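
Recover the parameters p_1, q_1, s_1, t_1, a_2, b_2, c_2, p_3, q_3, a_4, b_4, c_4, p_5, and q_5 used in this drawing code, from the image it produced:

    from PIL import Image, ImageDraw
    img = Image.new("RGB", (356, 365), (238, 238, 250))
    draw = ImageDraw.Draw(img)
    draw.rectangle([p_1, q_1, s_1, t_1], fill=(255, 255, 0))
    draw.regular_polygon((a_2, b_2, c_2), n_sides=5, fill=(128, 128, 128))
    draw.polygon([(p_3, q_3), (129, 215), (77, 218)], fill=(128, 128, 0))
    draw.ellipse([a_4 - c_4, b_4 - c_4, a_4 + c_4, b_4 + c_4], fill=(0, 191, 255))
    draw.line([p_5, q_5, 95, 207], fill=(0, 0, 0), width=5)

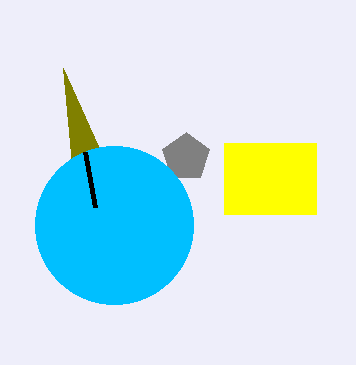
p_1 = 224, q_1 = 143, s_1 = 316, t_1 = 214, a_2 = 186, b_2 = 157, c_2 = 25, p_3 = 63, q_3 = 68, a_4 = 114, b_4 = 225, c_4 = 79, p_5 = 85, q_5 = 152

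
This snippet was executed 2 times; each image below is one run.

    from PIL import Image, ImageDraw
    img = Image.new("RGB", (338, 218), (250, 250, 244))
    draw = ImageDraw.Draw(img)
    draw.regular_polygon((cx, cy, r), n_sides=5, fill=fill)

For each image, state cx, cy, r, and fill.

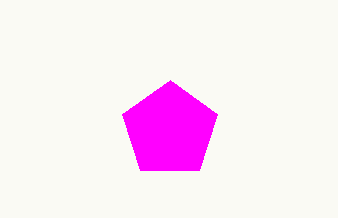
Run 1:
cx = 170
cy = 130
r = 50
fill = 'magenta'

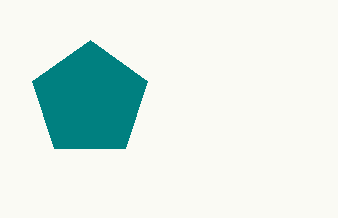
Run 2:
cx = 90, cy = 100, r = 60, fill = 'teal'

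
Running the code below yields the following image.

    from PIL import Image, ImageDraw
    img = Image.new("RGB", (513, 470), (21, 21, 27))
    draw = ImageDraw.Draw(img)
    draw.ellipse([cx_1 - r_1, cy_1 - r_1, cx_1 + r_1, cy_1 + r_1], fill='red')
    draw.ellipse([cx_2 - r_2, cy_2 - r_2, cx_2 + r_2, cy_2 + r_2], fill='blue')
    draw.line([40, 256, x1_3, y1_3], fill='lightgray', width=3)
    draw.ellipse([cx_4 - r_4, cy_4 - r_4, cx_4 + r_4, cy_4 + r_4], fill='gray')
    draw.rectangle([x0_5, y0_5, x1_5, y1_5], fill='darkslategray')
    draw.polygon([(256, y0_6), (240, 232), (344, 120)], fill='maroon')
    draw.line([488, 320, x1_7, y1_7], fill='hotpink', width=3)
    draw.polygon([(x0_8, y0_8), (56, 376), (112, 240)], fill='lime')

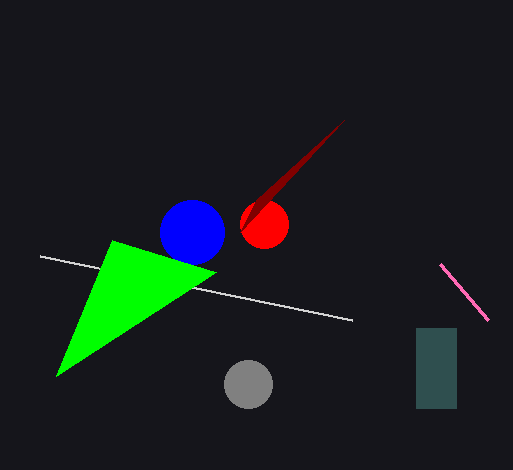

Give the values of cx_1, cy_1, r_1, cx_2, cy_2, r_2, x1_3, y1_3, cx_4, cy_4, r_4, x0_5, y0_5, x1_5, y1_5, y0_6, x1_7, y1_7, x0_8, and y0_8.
cx_1 = 264
cy_1 = 224
r_1 = 24
cx_2 = 192
cy_2 = 232
r_2 = 32
x1_3 = 352
y1_3 = 320
cx_4 = 248
cy_4 = 384
r_4 = 24
x0_5 = 416
y0_5 = 328
x1_5 = 456
y1_5 = 408
y0_6 = 200
x1_7 = 440
y1_7 = 264
x0_8 = 216
y0_8 = 272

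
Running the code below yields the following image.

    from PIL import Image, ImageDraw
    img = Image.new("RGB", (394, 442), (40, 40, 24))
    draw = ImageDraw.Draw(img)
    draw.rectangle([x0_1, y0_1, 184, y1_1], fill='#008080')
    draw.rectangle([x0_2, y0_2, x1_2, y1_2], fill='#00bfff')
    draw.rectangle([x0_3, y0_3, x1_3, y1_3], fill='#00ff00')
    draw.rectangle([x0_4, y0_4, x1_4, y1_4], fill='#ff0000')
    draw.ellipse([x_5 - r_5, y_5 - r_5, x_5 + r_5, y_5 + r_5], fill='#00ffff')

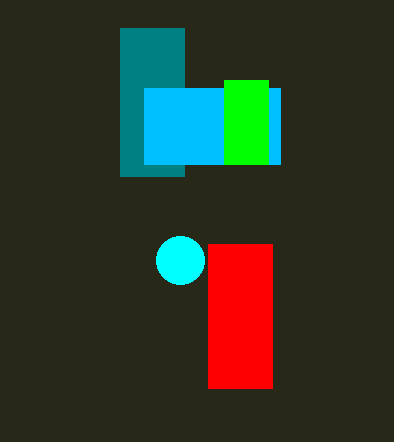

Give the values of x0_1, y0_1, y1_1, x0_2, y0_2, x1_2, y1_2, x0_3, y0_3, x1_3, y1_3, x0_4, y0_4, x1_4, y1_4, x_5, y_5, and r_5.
x0_1 = 120
y0_1 = 28
y1_1 = 176
x0_2 = 144
y0_2 = 88
x1_2 = 280
y1_2 = 164
x0_3 = 224
y0_3 = 80
x1_3 = 268
y1_3 = 164
x0_4 = 208
y0_4 = 244
x1_4 = 272
y1_4 = 388
x_5 = 180
y_5 = 260
r_5 = 24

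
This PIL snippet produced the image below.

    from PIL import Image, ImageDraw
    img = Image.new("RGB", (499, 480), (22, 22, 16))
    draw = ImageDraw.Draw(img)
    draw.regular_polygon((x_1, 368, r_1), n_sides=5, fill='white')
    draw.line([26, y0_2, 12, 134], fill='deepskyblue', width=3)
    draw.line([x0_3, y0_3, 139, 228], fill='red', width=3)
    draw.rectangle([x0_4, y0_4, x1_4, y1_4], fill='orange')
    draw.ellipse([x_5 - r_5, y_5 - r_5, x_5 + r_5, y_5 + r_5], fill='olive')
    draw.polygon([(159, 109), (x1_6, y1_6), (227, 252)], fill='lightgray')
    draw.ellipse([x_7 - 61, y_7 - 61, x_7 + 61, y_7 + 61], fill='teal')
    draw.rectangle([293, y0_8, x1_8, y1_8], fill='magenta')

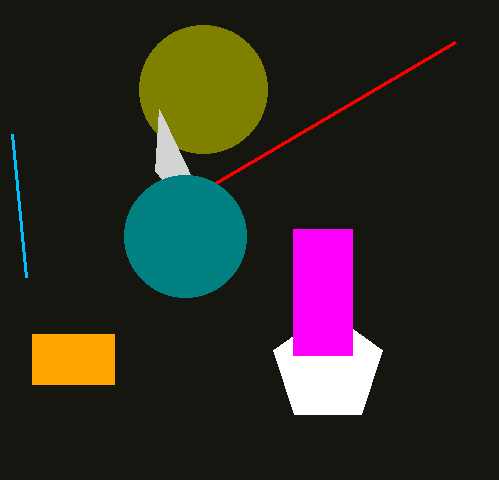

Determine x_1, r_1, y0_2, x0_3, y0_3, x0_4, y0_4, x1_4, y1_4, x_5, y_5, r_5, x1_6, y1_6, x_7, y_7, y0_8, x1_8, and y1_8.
x_1 = 328, r_1 = 57, y0_2 = 277, x0_3 = 455, y0_3 = 42, x0_4 = 32, y0_4 = 334, x1_4 = 114, y1_4 = 384, x_5 = 203, y_5 = 89, r_5 = 64, x1_6 = 155, y1_6 = 171, x_7 = 185, y_7 = 236, y0_8 = 229, x1_8 = 352, y1_8 = 355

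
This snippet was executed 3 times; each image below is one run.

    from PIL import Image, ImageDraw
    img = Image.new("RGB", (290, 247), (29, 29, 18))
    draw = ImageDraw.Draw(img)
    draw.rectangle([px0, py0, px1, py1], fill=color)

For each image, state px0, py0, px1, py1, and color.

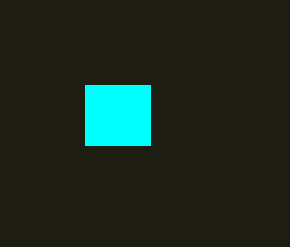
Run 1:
px0 = 85, py0 = 85, px1 = 150, py1 = 145, color = 'cyan'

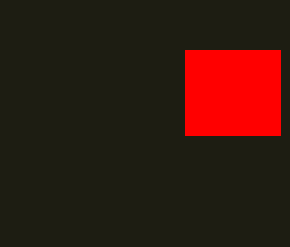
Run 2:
px0 = 185
py0 = 50
px1 = 280
py1 = 135
color = 'red'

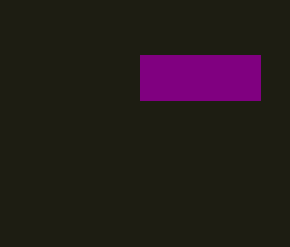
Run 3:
px0 = 140; py0 = 55; px1 = 260; py1 = 100; color = 'purple'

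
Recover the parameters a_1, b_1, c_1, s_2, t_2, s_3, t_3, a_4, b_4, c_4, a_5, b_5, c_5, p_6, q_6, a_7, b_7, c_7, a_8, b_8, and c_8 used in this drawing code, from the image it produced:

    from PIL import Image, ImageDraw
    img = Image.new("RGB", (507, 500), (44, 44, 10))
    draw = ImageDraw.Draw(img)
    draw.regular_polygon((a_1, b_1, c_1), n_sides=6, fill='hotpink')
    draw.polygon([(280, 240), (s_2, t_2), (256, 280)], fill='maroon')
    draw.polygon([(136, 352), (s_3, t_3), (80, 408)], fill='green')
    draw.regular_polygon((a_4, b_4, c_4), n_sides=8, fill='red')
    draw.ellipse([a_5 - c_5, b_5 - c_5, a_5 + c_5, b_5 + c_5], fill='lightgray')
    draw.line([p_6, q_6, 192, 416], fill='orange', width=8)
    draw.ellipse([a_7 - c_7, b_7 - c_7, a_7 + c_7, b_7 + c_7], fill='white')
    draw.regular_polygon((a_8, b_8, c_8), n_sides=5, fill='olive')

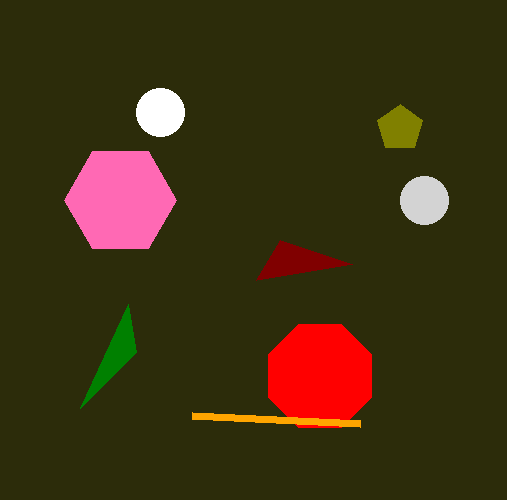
a_1 = 120; b_1 = 200; c_1 = 56; s_2 = 352; t_2 = 264; s_3 = 128; t_3 = 304; a_4 = 320; b_4 = 376; c_4 = 56; a_5 = 424; b_5 = 200; c_5 = 24; p_6 = 360; q_6 = 424; a_7 = 160; b_7 = 112; c_7 = 24; a_8 = 400; b_8 = 128; c_8 = 24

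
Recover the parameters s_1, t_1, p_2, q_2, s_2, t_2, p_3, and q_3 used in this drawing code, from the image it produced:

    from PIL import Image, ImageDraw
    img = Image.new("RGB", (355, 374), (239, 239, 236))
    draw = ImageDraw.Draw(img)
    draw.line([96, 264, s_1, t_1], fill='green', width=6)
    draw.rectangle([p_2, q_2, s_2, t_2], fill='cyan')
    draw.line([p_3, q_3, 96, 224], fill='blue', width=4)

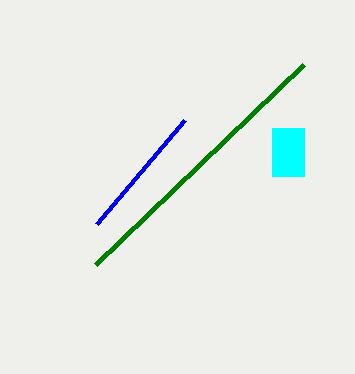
s_1 = 304, t_1 = 64, p_2 = 272, q_2 = 128, s_2 = 304, t_2 = 176, p_3 = 184, q_3 = 120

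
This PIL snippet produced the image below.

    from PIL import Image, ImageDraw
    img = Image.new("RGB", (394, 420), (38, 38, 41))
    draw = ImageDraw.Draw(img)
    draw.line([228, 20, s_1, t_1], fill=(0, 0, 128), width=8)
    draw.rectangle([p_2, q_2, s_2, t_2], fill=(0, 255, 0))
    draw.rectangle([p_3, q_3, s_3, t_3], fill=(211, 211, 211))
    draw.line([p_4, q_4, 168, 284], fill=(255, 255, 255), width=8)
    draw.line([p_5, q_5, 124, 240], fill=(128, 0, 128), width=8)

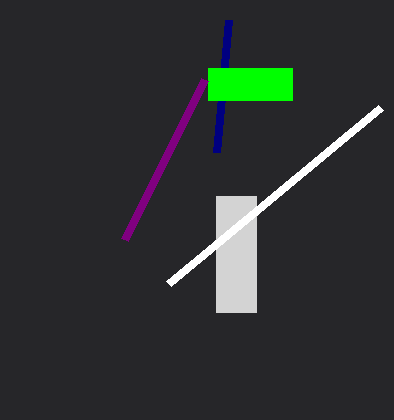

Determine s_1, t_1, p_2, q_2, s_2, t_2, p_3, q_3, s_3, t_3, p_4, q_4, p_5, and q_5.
s_1 = 216; t_1 = 152; p_2 = 208; q_2 = 68; s_2 = 292; t_2 = 100; p_3 = 216; q_3 = 196; s_3 = 256; t_3 = 312; p_4 = 380; q_4 = 108; p_5 = 204; q_5 = 80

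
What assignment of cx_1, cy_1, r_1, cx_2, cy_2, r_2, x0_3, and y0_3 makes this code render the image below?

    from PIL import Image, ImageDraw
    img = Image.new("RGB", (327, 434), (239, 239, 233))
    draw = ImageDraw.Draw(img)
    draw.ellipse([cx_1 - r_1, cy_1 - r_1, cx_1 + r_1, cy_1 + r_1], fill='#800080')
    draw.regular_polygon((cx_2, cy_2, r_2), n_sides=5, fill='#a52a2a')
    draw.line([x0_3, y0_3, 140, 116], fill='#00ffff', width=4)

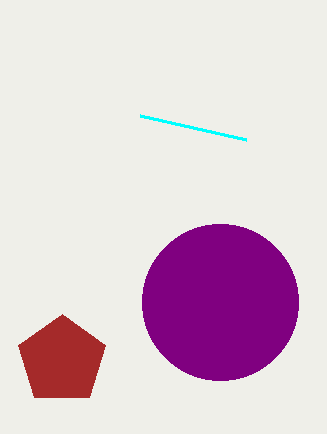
cx_1 = 220, cy_1 = 302, r_1 = 78, cx_2 = 62, cy_2 = 360, r_2 = 46, x0_3 = 246, y0_3 = 140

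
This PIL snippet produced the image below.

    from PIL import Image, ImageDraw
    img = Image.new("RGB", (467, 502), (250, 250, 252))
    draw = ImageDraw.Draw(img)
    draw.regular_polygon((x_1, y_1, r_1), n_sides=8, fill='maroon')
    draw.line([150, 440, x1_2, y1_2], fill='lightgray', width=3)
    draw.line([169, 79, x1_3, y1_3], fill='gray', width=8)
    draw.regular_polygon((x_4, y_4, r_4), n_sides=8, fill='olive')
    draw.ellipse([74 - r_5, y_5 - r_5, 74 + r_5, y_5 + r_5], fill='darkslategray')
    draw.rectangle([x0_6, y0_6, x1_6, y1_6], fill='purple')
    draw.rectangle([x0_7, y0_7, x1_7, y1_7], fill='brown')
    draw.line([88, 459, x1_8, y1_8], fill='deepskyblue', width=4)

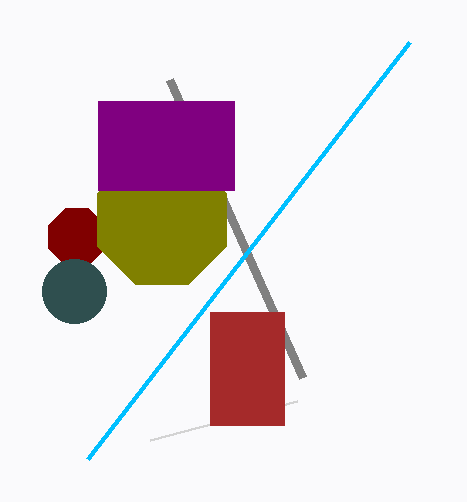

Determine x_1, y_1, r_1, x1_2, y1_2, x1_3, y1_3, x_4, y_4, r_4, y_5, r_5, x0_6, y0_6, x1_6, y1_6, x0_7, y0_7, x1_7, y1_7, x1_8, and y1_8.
x_1 = 77; y_1 = 237; r_1 = 31; x1_2 = 297; y1_2 = 401; x1_3 = 302; y1_3 = 377; x_4 = 162; y_4 = 220; r_4 = 70; y_5 = 291; r_5 = 32; x0_6 = 98; y0_6 = 101; x1_6 = 234; y1_6 = 190; x0_7 = 210; y0_7 = 312; x1_7 = 284; y1_7 = 425; x1_8 = 410; y1_8 = 42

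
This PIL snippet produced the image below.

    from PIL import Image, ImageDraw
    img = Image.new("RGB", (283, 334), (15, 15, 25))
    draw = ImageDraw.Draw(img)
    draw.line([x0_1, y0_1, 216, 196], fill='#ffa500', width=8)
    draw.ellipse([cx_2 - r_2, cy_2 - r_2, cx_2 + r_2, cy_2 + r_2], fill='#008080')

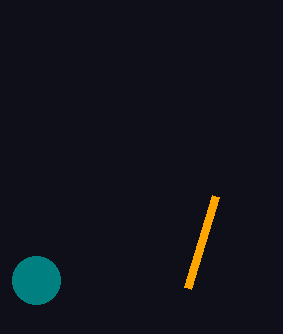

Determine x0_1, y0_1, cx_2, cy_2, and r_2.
x0_1 = 188
y0_1 = 288
cx_2 = 36
cy_2 = 280
r_2 = 24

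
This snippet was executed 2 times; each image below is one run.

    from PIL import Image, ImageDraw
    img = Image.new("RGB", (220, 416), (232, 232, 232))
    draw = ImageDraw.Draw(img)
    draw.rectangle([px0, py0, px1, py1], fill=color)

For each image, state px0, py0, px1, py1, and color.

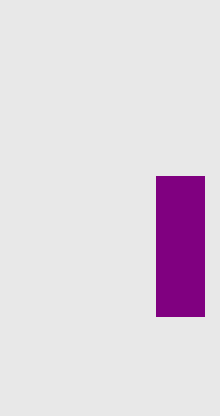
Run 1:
px0 = 156
py0 = 176
px1 = 204
py1 = 316
color = 'purple'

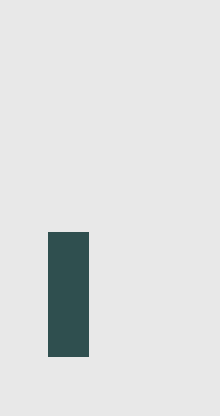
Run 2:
px0 = 48; py0 = 232; px1 = 88; py1 = 356; color = 'darkslategray'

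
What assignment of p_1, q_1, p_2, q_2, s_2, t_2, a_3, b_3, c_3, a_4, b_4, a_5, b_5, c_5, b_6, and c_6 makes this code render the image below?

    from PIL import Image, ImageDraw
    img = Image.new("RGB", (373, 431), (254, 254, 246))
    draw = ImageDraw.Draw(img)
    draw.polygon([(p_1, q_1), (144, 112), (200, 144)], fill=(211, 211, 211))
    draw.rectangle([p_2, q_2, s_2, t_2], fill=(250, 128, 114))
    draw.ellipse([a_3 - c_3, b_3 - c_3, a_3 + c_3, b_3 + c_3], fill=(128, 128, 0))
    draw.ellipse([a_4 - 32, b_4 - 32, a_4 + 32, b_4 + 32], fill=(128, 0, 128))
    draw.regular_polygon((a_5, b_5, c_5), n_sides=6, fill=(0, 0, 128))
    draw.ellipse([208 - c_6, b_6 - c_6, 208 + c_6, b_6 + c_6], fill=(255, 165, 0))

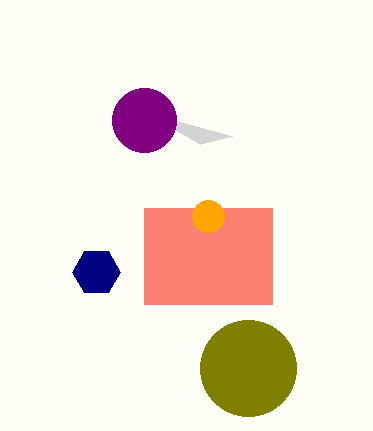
p_1 = 232; q_1 = 136; p_2 = 144; q_2 = 208; s_2 = 272; t_2 = 304; a_3 = 248; b_3 = 368; c_3 = 48; a_4 = 144; b_4 = 120; a_5 = 96; b_5 = 272; c_5 = 24; b_6 = 216; c_6 = 16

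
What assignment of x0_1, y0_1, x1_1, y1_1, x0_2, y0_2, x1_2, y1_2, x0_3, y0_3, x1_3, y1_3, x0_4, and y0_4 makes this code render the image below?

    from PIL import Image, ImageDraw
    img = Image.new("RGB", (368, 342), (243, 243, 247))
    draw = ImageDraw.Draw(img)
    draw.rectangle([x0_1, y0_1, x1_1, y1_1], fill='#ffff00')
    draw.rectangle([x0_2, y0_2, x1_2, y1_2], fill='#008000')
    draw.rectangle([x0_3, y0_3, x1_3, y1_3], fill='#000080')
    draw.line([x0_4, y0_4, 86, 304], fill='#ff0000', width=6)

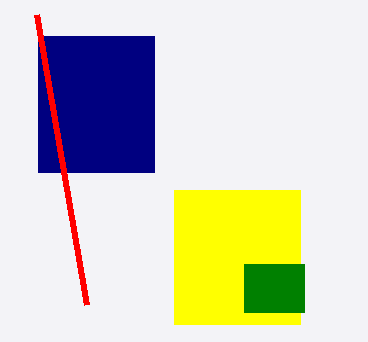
x0_1 = 174, y0_1 = 190, x1_1 = 300, y1_1 = 324, x0_2 = 244, y0_2 = 264, x1_2 = 304, y1_2 = 312, x0_3 = 38, y0_3 = 36, x1_3 = 154, y1_3 = 172, x0_4 = 36, y0_4 = 14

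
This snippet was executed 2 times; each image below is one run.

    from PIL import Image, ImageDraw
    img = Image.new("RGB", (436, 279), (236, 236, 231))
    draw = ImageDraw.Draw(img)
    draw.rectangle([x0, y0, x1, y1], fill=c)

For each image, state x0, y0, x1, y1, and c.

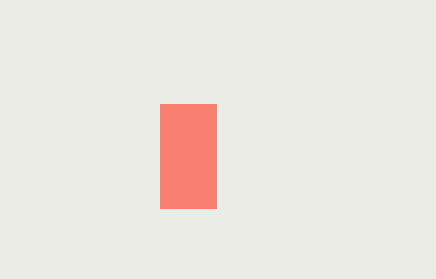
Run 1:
x0 = 160; y0 = 104; x1 = 216; y1 = 208; c = 'salmon'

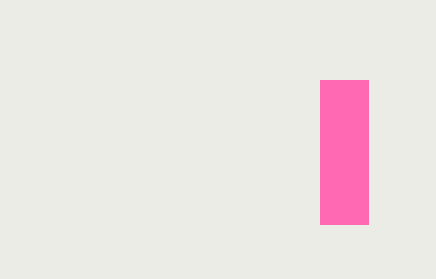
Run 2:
x0 = 320
y0 = 80
x1 = 368
y1 = 224
c = 'hotpink'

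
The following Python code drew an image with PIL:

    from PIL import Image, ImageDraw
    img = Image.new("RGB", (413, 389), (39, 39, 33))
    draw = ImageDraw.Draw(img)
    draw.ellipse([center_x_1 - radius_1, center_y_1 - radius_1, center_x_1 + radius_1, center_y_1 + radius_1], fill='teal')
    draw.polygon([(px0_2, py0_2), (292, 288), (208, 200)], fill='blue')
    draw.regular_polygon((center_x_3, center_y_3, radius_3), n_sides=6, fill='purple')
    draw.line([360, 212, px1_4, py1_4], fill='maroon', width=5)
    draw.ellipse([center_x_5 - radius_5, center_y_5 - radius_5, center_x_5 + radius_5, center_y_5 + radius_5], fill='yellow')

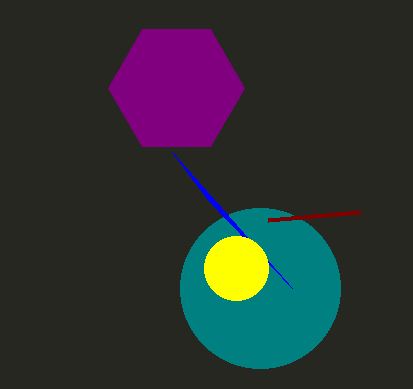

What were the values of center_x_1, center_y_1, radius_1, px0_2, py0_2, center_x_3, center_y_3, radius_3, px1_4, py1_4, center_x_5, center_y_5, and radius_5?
center_x_1 = 260
center_y_1 = 288
radius_1 = 80
px0_2 = 172
py0_2 = 152
center_x_3 = 176
center_y_3 = 88
radius_3 = 68
px1_4 = 268
py1_4 = 220
center_x_5 = 236
center_y_5 = 268
radius_5 = 32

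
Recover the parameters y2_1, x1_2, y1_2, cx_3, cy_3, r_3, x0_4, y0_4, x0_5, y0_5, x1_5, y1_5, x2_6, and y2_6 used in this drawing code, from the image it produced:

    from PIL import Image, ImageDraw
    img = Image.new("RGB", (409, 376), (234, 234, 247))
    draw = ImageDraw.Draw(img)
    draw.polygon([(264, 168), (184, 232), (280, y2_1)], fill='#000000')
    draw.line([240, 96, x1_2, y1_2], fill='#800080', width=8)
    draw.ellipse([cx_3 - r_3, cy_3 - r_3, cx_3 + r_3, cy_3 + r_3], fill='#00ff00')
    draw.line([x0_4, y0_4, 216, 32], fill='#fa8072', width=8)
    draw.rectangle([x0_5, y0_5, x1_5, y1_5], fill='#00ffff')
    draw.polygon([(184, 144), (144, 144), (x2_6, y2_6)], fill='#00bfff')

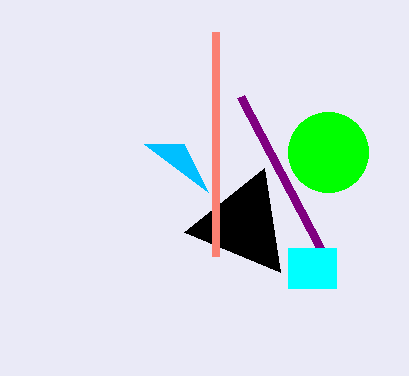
y2_1 = 272, x1_2 = 320, y1_2 = 248, cx_3 = 328, cy_3 = 152, r_3 = 40, x0_4 = 216, y0_4 = 256, x0_5 = 288, y0_5 = 248, x1_5 = 336, y1_5 = 288, x2_6 = 208, y2_6 = 192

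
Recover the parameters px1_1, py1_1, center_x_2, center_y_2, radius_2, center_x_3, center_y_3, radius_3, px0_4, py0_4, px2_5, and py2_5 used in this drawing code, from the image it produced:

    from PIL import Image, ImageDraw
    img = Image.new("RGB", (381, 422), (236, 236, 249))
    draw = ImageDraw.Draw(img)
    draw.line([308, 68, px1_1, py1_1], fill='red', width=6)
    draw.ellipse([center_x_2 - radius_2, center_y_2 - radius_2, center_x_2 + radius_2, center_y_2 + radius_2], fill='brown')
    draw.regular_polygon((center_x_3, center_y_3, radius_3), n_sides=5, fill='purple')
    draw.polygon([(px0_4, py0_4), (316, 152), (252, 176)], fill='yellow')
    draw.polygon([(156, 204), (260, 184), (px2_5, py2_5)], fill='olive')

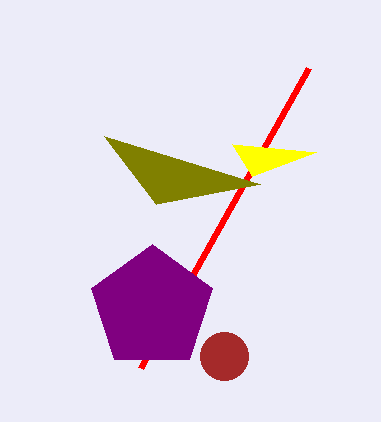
px1_1 = 140; py1_1 = 368; center_x_2 = 224; center_y_2 = 356; radius_2 = 24; center_x_3 = 152; center_y_3 = 308; radius_3 = 64; px0_4 = 232; py0_4 = 144; px2_5 = 104; py2_5 = 136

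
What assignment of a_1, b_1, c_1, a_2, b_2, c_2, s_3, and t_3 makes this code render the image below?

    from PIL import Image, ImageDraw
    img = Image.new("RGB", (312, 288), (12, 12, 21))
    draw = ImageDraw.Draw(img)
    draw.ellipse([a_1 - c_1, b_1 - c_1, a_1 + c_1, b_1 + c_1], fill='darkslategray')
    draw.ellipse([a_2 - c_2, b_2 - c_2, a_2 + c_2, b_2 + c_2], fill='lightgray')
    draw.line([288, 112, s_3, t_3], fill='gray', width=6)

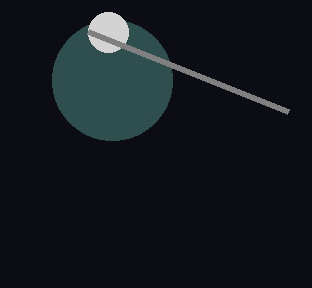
a_1 = 112, b_1 = 80, c_1 = 60, a_2 = 108, b_2 = 32, c_2 = 20, s_3 = 88, t_3 = 32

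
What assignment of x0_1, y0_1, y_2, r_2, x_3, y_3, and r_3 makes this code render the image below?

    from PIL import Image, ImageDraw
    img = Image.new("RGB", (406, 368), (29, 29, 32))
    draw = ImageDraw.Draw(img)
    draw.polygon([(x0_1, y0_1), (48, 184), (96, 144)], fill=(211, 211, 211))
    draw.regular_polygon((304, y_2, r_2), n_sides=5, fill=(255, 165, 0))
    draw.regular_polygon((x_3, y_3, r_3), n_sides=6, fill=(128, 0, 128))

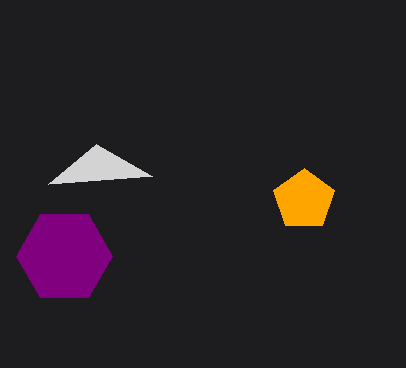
x0_1 = 152, y0_1 = 176, y_2 = 200, r_2 = 32, x_3 = 64, y_3 = 256, r_3 = 48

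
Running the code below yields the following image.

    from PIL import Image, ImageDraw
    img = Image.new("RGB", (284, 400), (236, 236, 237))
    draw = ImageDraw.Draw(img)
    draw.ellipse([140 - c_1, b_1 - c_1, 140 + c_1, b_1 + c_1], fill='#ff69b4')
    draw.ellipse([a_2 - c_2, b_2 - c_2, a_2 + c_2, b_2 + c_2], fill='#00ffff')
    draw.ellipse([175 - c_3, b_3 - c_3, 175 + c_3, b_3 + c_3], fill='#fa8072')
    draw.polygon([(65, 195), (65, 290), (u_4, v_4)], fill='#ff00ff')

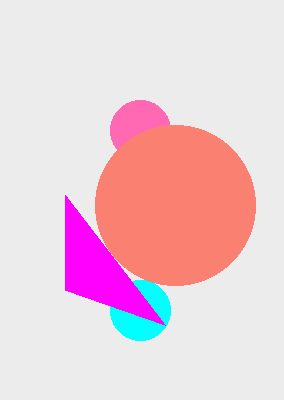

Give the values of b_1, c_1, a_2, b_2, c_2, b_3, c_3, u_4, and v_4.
b_1 = 130, c_1 = 30, a_2 = 140, b_2 = 310, c_2 = 30, b_3 = 205, c_3 = 80, u_4 = 165, v_4 = 325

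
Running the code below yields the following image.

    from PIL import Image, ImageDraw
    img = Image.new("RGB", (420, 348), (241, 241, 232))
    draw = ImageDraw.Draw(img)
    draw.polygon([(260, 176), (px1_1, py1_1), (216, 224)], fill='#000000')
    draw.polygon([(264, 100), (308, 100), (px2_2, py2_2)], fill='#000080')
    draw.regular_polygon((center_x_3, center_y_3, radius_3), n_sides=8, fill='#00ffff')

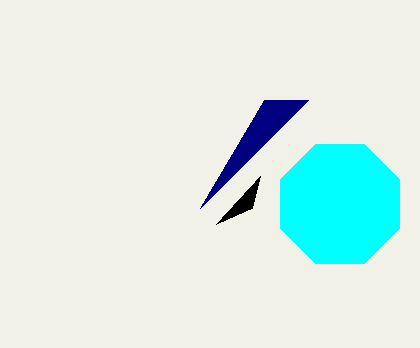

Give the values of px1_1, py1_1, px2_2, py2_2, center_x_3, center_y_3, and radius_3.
px1_1 = 252; py1_1 = 208; px2_2 = 200; py2_2 = 208; center_x_3 = 340; center_y_3 = 204; radius_3 = 64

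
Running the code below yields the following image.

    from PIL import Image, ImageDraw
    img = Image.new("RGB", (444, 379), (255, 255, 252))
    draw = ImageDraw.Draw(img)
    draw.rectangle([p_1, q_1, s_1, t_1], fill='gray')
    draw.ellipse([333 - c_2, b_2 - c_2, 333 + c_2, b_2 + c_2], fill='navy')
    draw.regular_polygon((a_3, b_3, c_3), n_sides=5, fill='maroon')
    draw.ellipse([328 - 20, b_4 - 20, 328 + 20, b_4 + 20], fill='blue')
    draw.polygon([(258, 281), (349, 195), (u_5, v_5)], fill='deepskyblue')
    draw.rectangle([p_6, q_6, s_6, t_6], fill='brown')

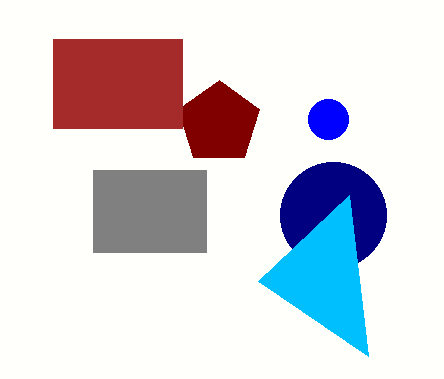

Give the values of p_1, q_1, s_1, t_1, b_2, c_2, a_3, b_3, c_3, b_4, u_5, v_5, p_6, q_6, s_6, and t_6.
p_1 = 93, q_1 = 170, s_1 = 206, t_1 = 252, b_2 = 215, c_2 = 53, a_3 = 219, b_3 = 123, c_3 = 43, b_4 = 119, u_5 = 368, v_5 = 356, p_6 = 53, q_6 = 39, s_6 = 182, t_6 = 128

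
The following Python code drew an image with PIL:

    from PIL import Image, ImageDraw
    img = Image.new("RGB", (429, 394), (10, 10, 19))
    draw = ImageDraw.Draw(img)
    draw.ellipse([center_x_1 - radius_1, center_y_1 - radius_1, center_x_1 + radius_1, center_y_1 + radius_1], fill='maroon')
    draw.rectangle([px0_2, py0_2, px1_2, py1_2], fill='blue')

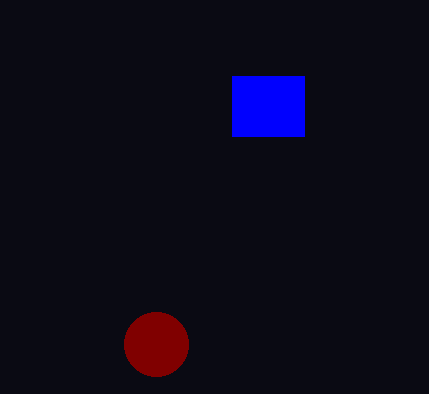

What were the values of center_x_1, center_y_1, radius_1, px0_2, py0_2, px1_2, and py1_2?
center_x_1 = 156, center_y_1 = 344, radius_1 = 32, px0_2 = 232, py0_2 = 76, px1_2 = 304, py1_2 = 136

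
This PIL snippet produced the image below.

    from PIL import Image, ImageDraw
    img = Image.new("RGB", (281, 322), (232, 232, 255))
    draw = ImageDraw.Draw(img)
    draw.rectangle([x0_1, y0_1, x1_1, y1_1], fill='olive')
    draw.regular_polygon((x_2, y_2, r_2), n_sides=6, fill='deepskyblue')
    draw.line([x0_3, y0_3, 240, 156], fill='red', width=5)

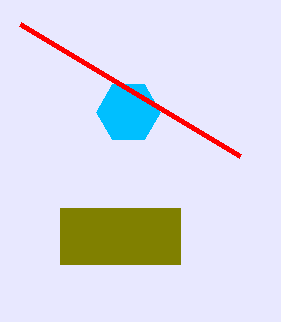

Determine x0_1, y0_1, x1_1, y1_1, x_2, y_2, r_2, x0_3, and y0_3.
x0_1 = 60; y0_1 = 208; x1_1 = 180; y1_1 = 264; x_2 = 128; y_2 = 112; r_2 = 32; x0_3 = 20; y0_3 = 24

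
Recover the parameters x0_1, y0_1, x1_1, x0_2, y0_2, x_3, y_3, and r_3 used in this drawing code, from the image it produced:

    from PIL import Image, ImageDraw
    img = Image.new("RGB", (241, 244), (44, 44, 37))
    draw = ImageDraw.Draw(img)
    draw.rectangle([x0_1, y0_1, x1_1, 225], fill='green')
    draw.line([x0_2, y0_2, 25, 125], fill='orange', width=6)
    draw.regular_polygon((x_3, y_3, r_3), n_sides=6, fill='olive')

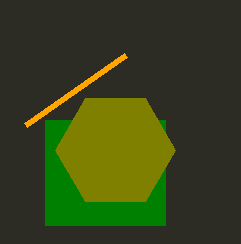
x0_1 = 45; y0_1 = 120; x1_1 = 165; x0_2 = 125; y0_2 = 55; x_3 = 115; y_3 = 150; r_3 = 60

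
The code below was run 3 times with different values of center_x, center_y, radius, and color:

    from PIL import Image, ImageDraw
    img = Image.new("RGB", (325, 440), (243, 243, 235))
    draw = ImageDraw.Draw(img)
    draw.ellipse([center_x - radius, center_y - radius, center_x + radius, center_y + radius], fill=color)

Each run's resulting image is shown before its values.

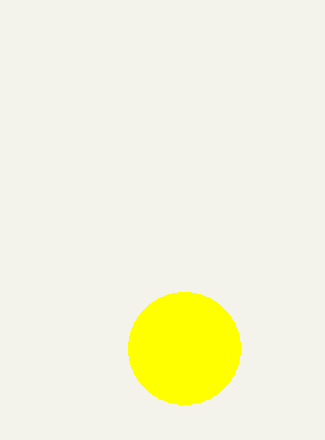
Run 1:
center_x = 184, center_y = 348, radius = 56, color = 'yellow'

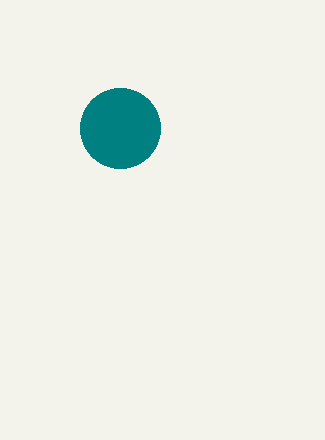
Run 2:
center_x = 120, center_y = 128, radius = 40, color = 'teal'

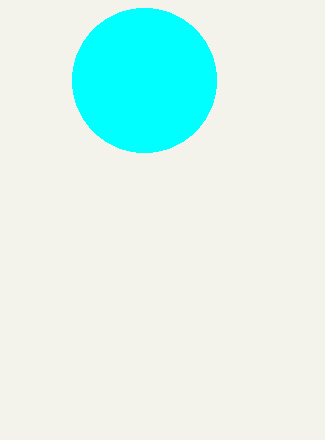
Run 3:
center_x = 144
center_y = 80
radius = 72
color = 'cyan'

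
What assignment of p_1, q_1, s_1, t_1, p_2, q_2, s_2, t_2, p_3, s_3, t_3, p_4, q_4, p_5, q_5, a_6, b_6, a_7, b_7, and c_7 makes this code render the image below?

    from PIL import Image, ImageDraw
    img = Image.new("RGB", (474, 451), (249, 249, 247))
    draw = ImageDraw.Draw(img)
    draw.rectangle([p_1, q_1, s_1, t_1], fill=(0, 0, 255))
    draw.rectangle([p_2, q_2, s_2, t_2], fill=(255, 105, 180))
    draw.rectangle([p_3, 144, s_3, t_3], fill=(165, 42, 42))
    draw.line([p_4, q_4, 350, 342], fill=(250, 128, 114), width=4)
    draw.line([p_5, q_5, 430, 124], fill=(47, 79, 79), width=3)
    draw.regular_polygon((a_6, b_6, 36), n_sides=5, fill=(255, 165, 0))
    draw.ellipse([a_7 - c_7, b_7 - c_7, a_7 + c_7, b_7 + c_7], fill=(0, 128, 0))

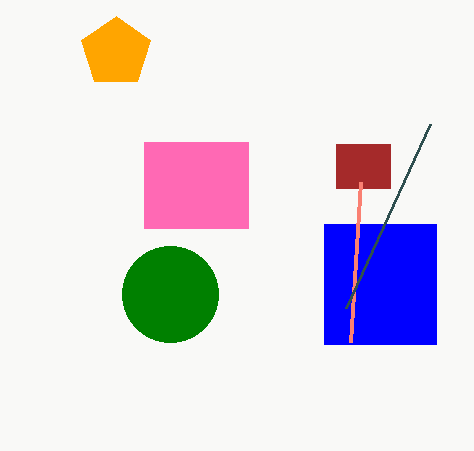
p_1 = 324
q_1 = 224
s_1 = 436
t_1 = 344
p_2 = 144
q_2 = 142
s_2 = 248
t_2 = 228
p_3 = 336
s_3 = 390
t_3 = 188
p_4 = 360
q_4 = 182
p_5 = 346
q_5 = 308
a_6 = 116
b_6 = 52
a_7 = 170
b_7 = 294
c_7 = 48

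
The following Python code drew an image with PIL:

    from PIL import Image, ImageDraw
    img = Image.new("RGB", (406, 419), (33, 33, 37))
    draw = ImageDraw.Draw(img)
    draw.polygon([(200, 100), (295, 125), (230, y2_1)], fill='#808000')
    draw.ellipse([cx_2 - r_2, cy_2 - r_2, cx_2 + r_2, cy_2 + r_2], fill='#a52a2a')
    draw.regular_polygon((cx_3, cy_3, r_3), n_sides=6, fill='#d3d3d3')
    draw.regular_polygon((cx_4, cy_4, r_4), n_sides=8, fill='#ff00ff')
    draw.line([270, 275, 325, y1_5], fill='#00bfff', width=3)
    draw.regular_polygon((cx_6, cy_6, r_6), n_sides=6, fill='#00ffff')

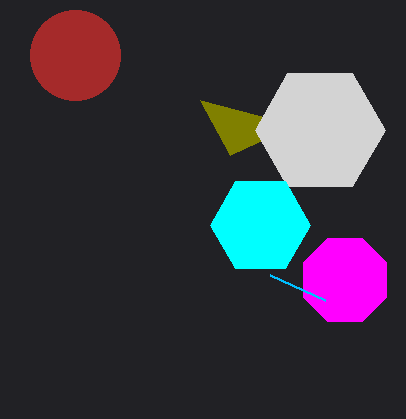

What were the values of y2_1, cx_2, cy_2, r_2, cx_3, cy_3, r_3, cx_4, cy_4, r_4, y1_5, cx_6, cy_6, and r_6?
y2_1 = 155; cx_2 = 75; cy_2 = 55; r_2 = 45; cx_3 = 320; cy_3 = 130; r_3 = 65; cx_4 = 345; cy_4 = 280; r_4 = 45; y1_5 = 300; cx_6 = 260; cy_6 = 225; r_6 = 50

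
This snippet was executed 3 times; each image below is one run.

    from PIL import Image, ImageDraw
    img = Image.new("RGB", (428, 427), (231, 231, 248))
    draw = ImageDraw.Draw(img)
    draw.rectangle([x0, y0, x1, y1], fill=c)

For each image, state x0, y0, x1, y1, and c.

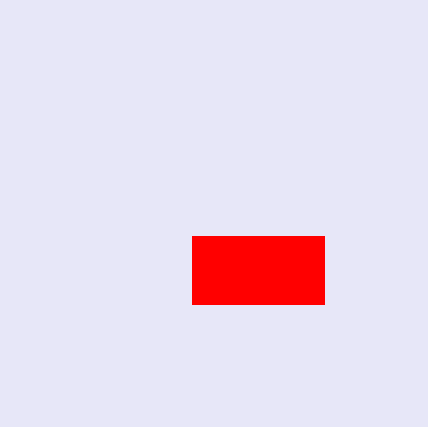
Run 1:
x0 = 192, y0 = 236, x1 = 324, y1 = 304, c = 'red'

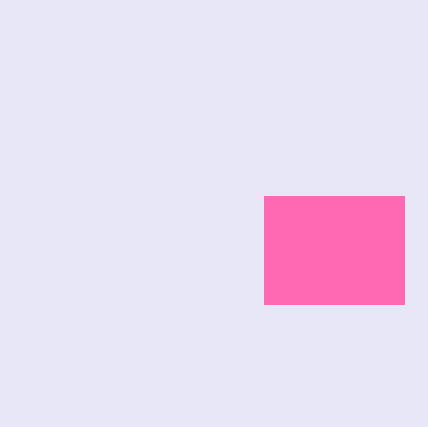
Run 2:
x0 = 264, y0 = 196, x1 = 404, y1 = 304, c = 'hotpink'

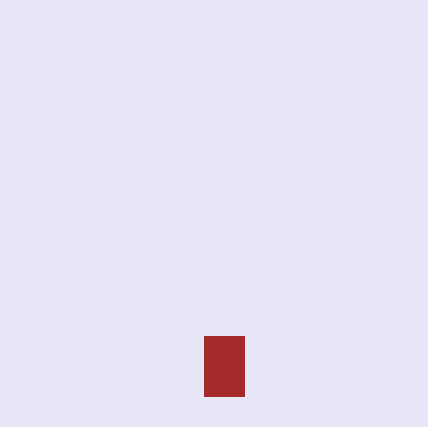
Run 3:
x0 = 204; y0 = 336; x1 = 244; y1 = 396; c = 'brown'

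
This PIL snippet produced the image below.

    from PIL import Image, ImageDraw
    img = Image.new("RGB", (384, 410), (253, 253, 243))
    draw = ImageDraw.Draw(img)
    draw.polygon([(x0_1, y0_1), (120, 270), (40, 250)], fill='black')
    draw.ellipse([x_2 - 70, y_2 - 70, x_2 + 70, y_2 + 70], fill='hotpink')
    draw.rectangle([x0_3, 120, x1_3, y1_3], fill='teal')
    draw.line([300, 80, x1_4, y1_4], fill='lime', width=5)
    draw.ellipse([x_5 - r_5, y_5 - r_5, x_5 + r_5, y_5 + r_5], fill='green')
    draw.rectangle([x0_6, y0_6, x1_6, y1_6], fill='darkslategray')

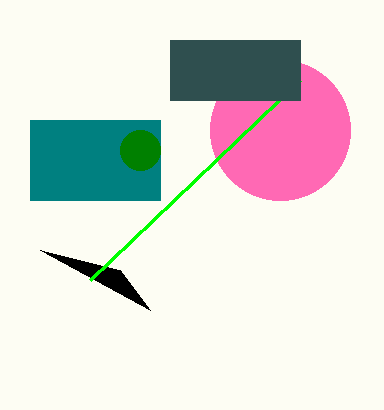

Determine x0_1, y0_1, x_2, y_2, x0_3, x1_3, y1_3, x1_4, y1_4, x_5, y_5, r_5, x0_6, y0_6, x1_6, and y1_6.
x0_1 = 150, y0_1 = 310, x_2 = 280, y_2 = 130, x0_3 = 30, x1_3 = 160, y1_3 = 200, x1_4 = 90, y1_4 = 280, x_5 = 140, y_5 = 150, r_5 = 20, x0_6 = 170, y0_6 = 40, x1_6 = 300, y1_6 = 100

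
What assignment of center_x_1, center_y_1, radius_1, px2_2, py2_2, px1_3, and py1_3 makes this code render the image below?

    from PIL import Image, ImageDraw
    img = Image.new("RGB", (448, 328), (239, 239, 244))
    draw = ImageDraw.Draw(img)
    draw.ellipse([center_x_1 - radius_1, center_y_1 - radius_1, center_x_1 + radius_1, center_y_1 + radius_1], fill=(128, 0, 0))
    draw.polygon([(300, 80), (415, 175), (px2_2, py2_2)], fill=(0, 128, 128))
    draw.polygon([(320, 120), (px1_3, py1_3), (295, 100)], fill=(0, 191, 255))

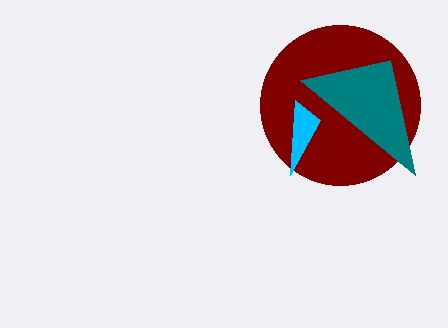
center_x_1 = 340, center_y_1 = 105, radius_1 = 80, px2_2 = 390, py2_2 = 60, px1_3 = 290, py1_3 = 175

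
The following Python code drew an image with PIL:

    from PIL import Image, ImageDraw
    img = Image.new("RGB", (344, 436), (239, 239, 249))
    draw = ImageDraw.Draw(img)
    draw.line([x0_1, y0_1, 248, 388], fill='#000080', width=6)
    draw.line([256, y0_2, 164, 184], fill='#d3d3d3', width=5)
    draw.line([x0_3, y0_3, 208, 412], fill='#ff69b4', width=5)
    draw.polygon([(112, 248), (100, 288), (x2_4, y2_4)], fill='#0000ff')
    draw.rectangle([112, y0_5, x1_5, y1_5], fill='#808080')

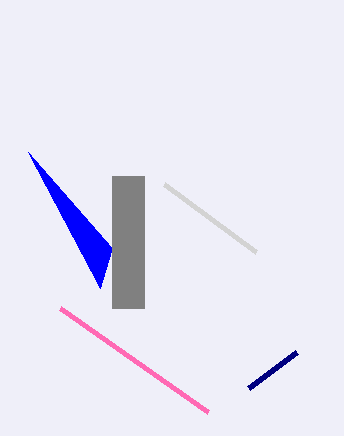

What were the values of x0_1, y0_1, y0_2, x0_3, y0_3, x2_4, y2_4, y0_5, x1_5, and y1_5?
x0_1 = 296; y0_1 = 352; y0_2 = 252; x0_3 = 60; y0_3 = 308; x2_4 = 28; y2_4 = 152; y0_5 = 176; x1_5 = 144; y1_5 = 308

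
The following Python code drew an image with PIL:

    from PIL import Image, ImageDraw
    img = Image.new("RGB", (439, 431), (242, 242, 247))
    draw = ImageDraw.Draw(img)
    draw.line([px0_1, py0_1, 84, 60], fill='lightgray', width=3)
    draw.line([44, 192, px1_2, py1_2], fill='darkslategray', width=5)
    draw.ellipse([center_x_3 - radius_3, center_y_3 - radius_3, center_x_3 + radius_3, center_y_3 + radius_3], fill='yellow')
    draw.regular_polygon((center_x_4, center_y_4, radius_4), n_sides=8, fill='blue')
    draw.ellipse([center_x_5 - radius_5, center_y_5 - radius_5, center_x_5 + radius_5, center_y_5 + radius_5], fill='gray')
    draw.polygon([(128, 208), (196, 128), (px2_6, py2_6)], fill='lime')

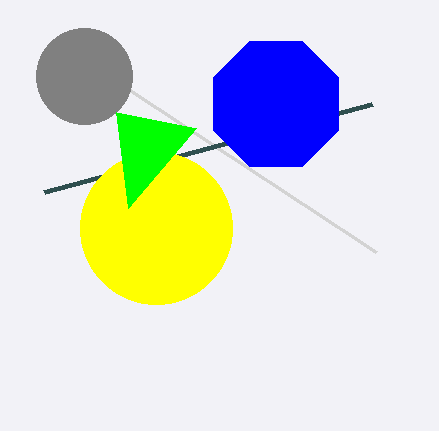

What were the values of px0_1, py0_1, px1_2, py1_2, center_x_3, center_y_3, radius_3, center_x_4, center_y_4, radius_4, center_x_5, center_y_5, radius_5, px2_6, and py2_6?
px0_1 = 376, py0_1 = 252, px1_2 = 372, py1_2 = 104, center_x_3 = 156, center_y_3 = 228, radius_3 = 76, center_x_4 = 276, center_y_4 = 104, radius_4 = 68, center_x_5 = 84, center_y_5 = 76, radius_5 = 48, px2_6 = 116, py2_6 = 112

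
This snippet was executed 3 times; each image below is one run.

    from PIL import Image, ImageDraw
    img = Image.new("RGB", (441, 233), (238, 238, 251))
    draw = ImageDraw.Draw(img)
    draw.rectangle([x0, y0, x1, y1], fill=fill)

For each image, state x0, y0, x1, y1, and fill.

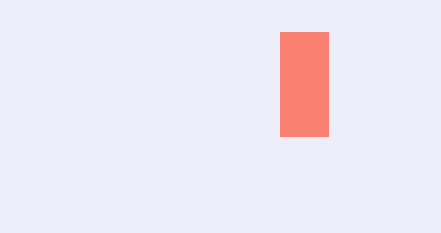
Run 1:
x0 = 280
y0 = 32
x1 = 328
y1 = 136
fill = 'salmon'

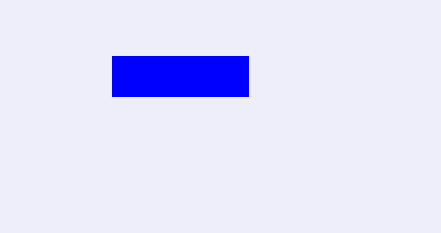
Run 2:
x0 = 112; y0 = 56; x1 = 248; y1 = 96; fill = 'blue'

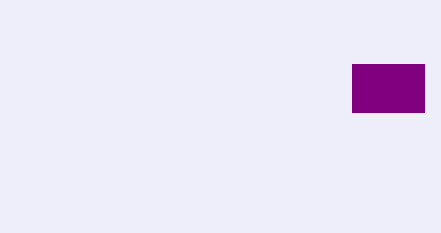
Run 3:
x0 = 352
y0 = 64
x1 = 424
y1 = 112
fill = 'purple'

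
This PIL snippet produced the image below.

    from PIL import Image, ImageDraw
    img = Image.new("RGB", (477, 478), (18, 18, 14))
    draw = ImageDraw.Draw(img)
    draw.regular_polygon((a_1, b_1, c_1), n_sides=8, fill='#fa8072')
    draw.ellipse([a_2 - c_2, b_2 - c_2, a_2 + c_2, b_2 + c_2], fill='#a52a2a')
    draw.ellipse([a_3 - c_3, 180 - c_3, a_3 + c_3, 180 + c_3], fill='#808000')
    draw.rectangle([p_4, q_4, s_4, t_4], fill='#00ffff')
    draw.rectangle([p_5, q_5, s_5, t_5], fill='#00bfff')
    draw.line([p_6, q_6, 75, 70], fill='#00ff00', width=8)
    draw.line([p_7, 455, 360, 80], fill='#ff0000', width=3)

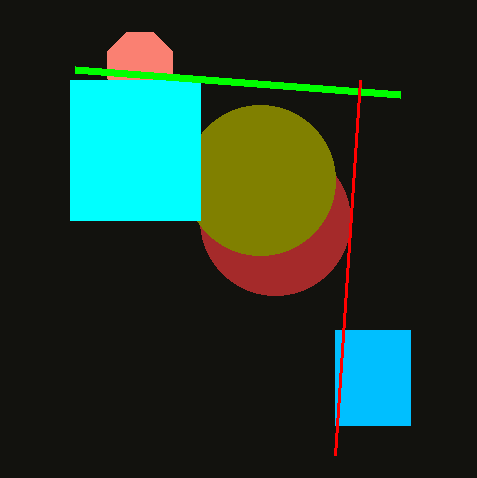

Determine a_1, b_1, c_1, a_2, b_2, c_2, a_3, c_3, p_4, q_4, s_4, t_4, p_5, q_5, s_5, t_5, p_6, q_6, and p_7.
a_1 = 140; b_1 = 65; c_1 = 35; a_2 = 275; b_2 = 220; c_2 = 75; a_3 = 260; c_3 = 75; p_4 = 70; q_4 = 80; s_4 = 200; t_4 = 220; p_5 = 335; q_5 = 330; s_5 = 410; t_5 = 425; p_6 = 400; q_6 = 95; p_7 = 335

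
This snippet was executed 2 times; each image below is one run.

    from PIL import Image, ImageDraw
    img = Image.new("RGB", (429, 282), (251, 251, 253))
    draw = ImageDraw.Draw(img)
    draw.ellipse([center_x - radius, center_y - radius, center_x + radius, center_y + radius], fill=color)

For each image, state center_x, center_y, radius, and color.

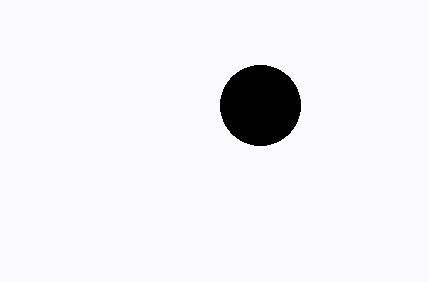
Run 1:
center_x = 260
center_y = 105
radius = 40
color = 'black'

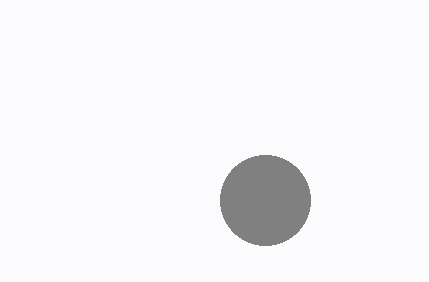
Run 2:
center_x = 265; center_y = 200; radius = 45; color = 'gray'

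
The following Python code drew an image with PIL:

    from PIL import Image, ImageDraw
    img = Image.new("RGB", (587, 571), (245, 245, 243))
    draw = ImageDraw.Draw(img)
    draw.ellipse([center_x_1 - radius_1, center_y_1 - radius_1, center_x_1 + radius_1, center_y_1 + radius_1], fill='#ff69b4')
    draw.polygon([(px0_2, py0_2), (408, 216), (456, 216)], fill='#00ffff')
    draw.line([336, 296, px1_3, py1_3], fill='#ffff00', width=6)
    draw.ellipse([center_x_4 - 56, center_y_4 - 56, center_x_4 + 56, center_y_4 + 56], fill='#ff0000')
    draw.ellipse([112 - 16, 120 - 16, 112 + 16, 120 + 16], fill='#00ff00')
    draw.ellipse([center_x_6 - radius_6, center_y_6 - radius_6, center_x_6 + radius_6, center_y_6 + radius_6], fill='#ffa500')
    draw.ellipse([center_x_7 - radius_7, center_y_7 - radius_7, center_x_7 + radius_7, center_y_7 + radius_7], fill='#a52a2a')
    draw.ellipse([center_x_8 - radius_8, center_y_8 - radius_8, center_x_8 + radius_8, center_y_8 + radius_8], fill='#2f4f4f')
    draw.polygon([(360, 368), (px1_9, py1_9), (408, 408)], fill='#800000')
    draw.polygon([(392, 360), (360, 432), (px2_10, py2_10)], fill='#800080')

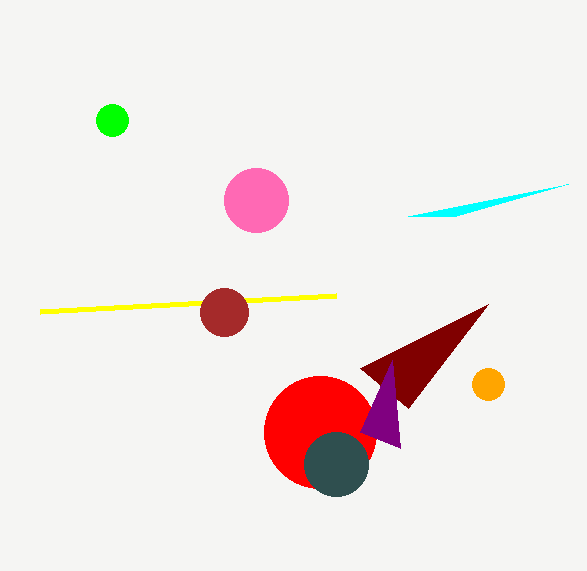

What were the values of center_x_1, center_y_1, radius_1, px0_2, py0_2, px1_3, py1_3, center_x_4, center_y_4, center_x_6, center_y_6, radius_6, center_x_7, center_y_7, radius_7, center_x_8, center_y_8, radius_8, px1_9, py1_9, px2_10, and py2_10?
center_x_1 = 256
center_y_1 = 200
radius_1 = 32
px0_2 = 568
py0_2 = 184
px1_3 = 40
py1_3 = 312
center_x_4 = 320
center_y_4 = 432
center_x_6 = 488
center_y_6 = 384
radius_6 = 16
center_x_7 = 224
center_y_7 = 312
radius_7 = 24
center_x_8 = 336
center_y_8 = 464
radius_8 = 32
px1_9 = 488
py1_9 = 304
px2_10 = 400
py2_10 = 448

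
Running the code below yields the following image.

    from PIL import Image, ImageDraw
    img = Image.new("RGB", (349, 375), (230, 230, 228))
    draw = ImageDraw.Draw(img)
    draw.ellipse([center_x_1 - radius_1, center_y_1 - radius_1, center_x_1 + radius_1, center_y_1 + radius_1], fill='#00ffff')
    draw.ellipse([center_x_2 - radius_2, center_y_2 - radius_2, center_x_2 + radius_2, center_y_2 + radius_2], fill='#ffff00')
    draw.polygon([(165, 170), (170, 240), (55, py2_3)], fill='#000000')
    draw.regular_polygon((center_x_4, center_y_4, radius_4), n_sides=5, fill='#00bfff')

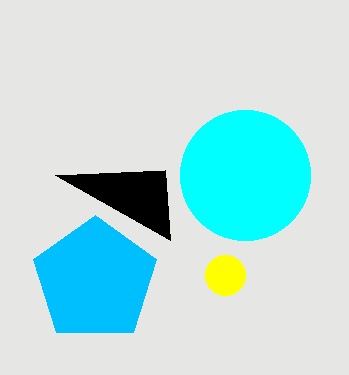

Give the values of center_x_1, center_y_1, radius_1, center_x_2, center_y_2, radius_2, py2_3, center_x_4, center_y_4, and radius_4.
center_x_1 = 245, center_y_1 = 175, radius_1 = 65, center_x_2 = 225, center_y_2 = 275, radius_2 = 20, py2_3 = 175, center_x_4 = 95, center_y_4 = 280, radius_4 = 65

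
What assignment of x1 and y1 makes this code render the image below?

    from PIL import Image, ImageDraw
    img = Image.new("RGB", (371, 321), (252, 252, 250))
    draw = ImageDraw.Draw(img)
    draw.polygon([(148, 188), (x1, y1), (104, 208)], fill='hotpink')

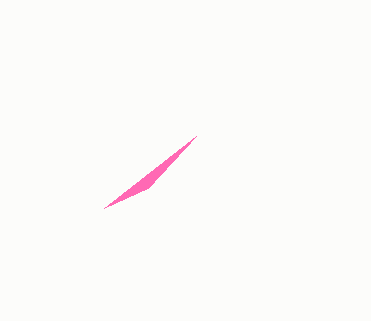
x1 = 196; y1 = 136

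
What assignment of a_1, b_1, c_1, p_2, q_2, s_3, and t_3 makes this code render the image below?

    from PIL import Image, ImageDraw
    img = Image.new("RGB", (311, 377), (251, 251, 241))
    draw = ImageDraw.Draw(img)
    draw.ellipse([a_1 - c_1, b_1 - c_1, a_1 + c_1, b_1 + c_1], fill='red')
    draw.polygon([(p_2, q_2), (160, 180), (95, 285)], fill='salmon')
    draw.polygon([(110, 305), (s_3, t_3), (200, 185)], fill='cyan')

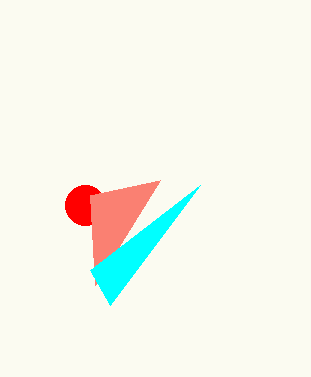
a_1 = 85; b_1 = 205; c_1 = 20; p_2 = 90; q_2 = 195; s_3 = 90; t_3 = 270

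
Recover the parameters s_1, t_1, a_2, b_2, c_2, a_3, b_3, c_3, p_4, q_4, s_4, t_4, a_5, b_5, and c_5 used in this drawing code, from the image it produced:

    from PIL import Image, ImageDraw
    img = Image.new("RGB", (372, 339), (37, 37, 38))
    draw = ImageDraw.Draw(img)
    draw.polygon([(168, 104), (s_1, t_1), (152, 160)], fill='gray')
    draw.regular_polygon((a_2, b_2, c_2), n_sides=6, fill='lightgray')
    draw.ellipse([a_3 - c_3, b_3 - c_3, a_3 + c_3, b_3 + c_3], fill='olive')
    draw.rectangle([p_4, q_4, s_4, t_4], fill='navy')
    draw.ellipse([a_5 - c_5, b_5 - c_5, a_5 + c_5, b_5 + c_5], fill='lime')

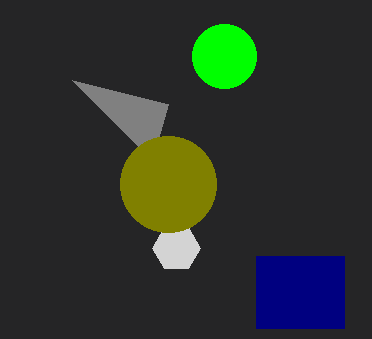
s_1 = 72, t_1 = 80, a_2 = 176, b_2 = 248, c_2 = 24, a_3 = 168, b_3 = 184, c_3 = 48, p_4 = 256, q_4 = 256, s_4 = 344, t_4 = 328, a_5 = 224, b_5 = 56, c_5 = 32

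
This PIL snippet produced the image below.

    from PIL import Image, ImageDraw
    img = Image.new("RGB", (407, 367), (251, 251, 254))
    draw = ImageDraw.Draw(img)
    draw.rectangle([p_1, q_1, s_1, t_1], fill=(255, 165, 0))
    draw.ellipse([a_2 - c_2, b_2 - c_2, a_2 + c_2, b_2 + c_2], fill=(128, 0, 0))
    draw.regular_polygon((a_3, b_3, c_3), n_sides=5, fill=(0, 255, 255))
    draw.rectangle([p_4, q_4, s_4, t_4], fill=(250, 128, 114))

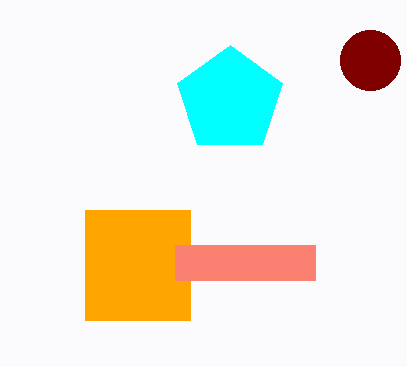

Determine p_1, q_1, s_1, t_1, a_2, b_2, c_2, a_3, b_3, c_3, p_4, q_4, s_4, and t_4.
p_1 = 85; q_1 = 210; s_1 = 190; t_1 = 320; a_2 = 370; b_2 = 60; c_2 = 30; a_3 = 230; b_3 = 100; c_3 = 55; p_4 = 175; q_4 = 245; s_4 = 315; t_4 = 280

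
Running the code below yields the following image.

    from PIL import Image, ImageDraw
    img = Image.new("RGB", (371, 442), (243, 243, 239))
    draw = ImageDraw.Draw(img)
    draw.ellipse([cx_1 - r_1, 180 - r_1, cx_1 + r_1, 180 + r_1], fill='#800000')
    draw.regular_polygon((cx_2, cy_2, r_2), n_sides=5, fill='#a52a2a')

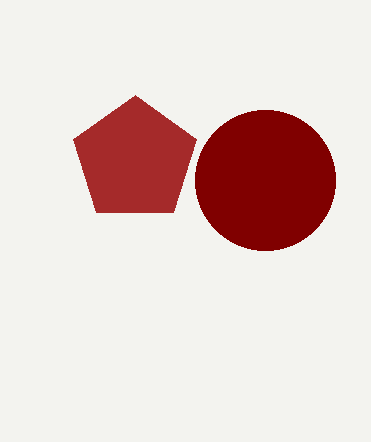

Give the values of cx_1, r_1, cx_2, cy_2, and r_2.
cx_1 = 265, r_1 = 70, cx_2 = 135, cy_2 = 160, r_2 = 65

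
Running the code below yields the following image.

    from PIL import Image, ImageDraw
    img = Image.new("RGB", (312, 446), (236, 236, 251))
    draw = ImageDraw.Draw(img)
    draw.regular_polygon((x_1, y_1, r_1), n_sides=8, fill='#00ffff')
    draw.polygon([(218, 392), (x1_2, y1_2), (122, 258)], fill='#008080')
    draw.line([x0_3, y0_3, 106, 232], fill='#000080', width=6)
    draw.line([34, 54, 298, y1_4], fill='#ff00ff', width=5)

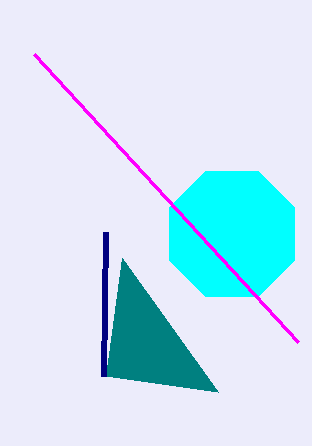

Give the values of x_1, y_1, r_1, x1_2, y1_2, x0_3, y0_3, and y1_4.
x_1 = 232, y_1 = 234, r_1 = 68, x1_2 = 106, y1_2 = 376, x0_3 = 104, y0_3 = 376, y1_4 = 342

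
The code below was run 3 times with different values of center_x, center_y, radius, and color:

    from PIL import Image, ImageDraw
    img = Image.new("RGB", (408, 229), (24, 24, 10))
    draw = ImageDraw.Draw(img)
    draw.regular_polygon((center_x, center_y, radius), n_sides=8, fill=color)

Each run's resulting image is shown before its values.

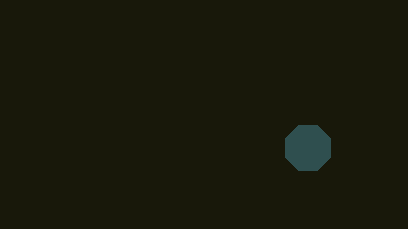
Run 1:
center_x = 308, center_y = 148, radius = 24, color = 'darkslategray'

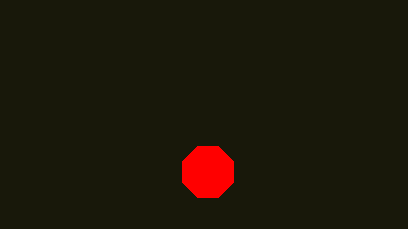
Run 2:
center_x = 208, center_y = 172, radius = 28, color = 'red'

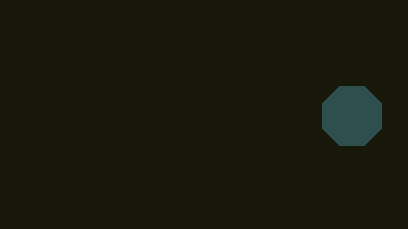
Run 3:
center_x = 352
center_y = 116
radius = 32
color = 'darkslategray'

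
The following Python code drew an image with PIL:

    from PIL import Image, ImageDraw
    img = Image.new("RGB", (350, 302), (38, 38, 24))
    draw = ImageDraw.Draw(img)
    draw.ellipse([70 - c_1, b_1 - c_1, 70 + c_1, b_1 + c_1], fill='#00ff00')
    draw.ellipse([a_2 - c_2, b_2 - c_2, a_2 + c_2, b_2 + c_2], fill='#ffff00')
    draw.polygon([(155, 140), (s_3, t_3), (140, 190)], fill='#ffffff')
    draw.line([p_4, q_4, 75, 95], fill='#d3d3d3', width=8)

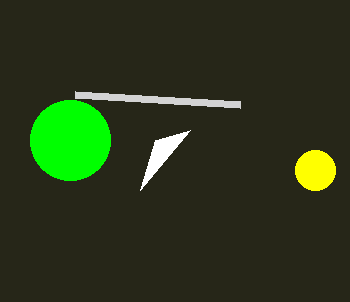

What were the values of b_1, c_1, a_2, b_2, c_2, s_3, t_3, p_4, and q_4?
b_1 = 140, c_1 = 40, a_2 = 315, b_2 = 170, c_2 = 20, s_3 = 190, t_3 = 130, p_4 = 240, q_4 = 105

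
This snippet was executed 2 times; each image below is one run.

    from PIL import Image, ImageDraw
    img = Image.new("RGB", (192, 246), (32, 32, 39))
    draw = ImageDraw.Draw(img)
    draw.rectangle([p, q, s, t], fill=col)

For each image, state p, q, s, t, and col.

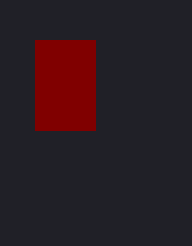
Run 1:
p = 35, q = 40, s = 95, t = 130, col = 'maroon'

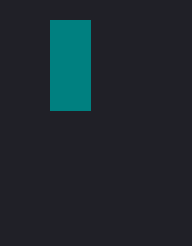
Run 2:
p = 50
q = 20
s = 90
t = 110
col = 'teal'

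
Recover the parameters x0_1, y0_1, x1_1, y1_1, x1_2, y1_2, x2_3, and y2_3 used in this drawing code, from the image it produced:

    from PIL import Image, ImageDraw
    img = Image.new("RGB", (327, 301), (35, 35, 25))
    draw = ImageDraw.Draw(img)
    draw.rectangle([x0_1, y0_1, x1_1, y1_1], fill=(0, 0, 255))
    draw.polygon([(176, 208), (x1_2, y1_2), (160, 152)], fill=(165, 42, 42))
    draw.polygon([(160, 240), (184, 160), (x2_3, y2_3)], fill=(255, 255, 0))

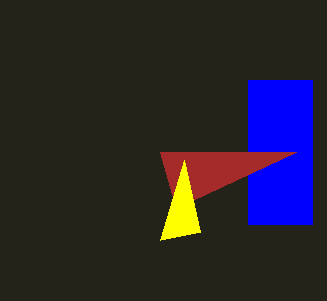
x0_1 = 248; y0_1 = 80; x1_1 = 312; y1_1 = 224; x1_2 = 296; y1_2 = 152; x2_3 = 200; y2_3 = 232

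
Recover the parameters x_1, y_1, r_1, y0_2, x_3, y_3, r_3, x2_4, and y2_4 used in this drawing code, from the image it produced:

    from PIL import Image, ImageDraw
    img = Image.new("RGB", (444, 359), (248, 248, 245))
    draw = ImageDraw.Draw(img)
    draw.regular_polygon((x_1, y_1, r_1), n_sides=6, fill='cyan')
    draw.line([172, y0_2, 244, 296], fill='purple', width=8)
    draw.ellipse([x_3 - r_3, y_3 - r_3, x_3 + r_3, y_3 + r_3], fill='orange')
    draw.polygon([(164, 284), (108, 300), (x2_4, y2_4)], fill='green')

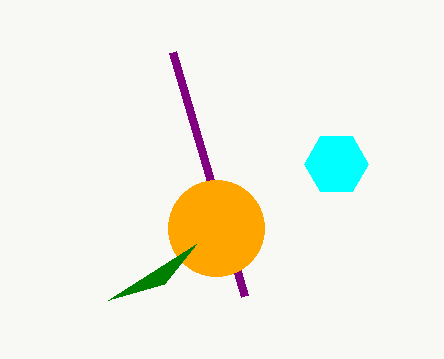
x_1 = 336
y_1 = 164
r_1 = 32
y0_2 = 52
x_3 = 216
y_3 = 228
r_3 = 48
x2_4 = 196
y2_4 = 244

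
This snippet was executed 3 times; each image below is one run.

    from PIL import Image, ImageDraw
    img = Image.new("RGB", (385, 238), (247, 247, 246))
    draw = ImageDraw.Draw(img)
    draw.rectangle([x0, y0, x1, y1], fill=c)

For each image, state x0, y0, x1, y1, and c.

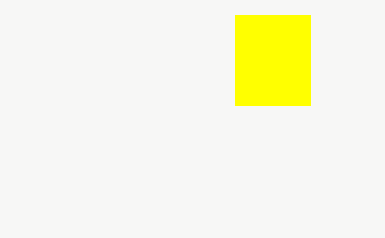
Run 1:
x0 = 235, y0 = 15, x1 = 310, y1 = 105, c = 'yellow'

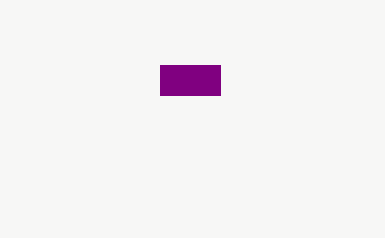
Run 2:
x0 = 160; y0 = 65; x1 = 220; y1 = 95; c = 'purple'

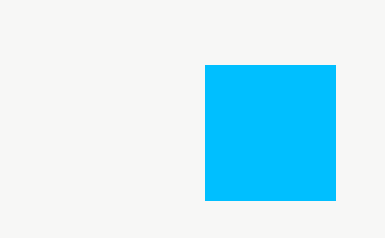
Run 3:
x0 = 205
y0 = 65
x1 = 335
y1 = 200
c = 'deepskyblue'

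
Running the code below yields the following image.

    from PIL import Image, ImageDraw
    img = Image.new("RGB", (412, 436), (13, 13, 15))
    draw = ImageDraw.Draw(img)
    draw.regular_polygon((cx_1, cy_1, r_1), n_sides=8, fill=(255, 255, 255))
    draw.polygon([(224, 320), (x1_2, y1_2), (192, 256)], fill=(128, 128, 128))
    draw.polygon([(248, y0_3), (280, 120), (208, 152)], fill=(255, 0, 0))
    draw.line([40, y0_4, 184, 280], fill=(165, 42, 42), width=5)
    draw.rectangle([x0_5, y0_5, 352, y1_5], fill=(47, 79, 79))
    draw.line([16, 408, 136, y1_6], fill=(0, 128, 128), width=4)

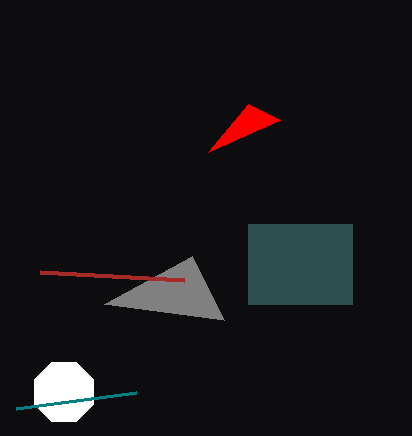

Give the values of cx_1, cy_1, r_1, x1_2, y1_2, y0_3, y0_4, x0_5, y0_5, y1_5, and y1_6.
cx_1 = 64; cy_1 = 392; r_1 = 32; x1_2 = 104; y1_2 = 304; y0_3 = 104; y0_4 = 272; x0_5 = 248; y0_5 = 224; y1_5 = 304; y1_6 = 392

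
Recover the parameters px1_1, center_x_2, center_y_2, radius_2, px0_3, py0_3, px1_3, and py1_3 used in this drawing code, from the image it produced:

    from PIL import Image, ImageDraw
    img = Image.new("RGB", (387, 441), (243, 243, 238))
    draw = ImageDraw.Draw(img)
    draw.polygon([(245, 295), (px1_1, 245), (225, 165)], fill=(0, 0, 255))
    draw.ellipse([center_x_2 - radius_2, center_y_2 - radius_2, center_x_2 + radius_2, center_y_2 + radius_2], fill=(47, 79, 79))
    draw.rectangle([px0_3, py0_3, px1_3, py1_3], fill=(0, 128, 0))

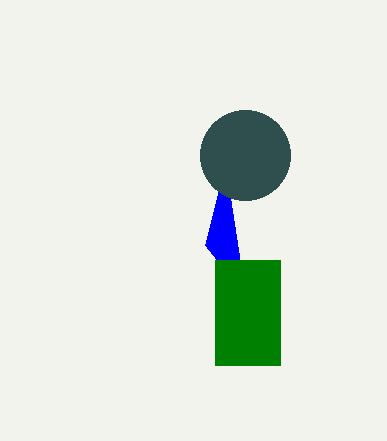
px1_1 = 205; center_x_2 = 245; center_y_2 = 155; radius_2 = 45; px0_3 = 215; py0_3 = 260; px1_3 = 280; py1_3 = 365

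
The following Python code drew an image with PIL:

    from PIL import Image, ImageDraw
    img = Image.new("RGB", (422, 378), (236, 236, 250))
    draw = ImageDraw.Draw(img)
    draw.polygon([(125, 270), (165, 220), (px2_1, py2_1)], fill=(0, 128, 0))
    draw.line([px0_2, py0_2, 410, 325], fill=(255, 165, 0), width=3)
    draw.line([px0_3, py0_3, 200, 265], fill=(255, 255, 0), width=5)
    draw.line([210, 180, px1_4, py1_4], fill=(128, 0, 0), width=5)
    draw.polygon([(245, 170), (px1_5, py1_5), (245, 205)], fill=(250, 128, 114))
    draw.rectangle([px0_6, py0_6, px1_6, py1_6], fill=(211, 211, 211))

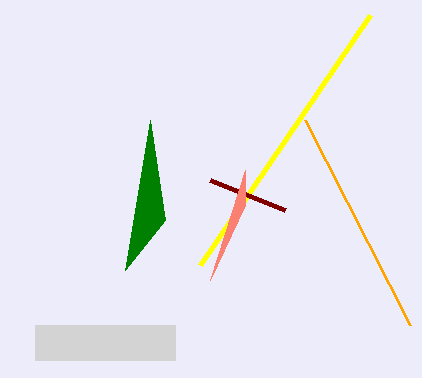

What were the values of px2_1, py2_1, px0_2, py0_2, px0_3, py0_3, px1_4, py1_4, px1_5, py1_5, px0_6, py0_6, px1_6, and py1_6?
px2_1 = 150
py2_1 = 120
px0_2 = 305
py0_2 = 120
px0_3 = 370
py0_3 = 15
px1_4 = 285
py1_4 = 210
px1_5 = 210
py1_5 = 280
px0_6 = 35
py0_6 = 325
px1_6 = 175
py1_6 = 360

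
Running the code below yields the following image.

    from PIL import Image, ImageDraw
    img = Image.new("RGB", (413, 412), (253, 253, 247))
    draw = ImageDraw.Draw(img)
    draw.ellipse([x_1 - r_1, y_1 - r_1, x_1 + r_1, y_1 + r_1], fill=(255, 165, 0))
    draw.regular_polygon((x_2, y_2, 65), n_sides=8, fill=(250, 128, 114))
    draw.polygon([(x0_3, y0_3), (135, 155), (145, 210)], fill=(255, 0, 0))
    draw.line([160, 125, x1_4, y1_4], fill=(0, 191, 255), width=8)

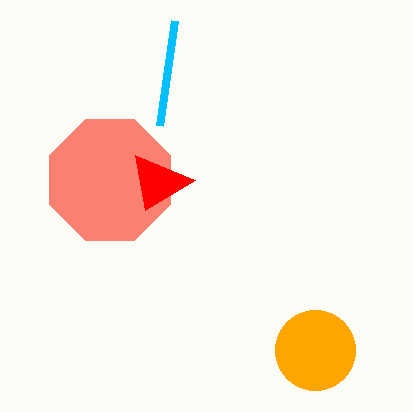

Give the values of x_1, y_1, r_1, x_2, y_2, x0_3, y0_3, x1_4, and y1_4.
x_1 = 315, y_1 = 350, r_1 = 40, x_2 = 110, y_2 = 180, x0_3 = 195, y0_3 = 180, x1_4 = 175, y1_4 = 20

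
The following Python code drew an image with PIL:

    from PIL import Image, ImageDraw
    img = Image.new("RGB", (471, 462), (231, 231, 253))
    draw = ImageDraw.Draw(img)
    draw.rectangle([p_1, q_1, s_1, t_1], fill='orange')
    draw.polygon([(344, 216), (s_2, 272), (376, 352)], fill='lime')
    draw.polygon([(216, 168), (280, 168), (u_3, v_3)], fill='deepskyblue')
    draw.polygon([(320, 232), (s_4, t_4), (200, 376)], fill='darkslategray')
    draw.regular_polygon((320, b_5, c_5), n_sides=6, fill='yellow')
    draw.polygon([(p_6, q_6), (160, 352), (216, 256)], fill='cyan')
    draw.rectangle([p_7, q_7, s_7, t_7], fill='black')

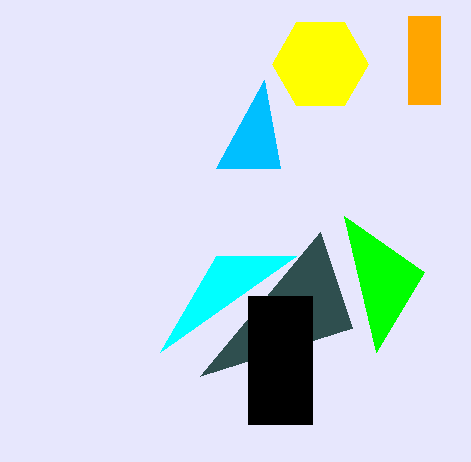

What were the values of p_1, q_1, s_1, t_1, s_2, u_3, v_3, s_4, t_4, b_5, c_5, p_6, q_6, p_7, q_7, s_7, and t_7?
p_1 = 408; q_1 = 16; s_1 = 440; t_1 = 104; s_2 = 424; u_3 = 264; v_3 = 80; s_4 = 352; t_4 = 328; b_5 = 64; c_5 = 48; p_6 = 296; q_6 = 256; p_7 = 248; q_7 = 296; s_7 = 312; t_7 = 424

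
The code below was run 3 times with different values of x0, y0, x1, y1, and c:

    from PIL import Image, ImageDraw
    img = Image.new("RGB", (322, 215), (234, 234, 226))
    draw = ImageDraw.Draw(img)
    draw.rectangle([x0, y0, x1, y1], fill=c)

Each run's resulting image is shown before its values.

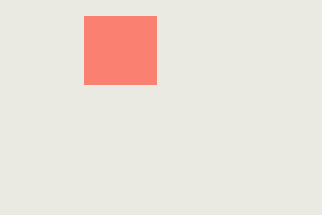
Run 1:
x0 = 84
y0 = 16
x1 = 156
y1 = 84
c = 'salmon'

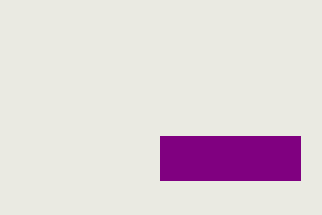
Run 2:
x0 = 160
y0 = 136
x1 = 300
y1 = 180
c = 'purple'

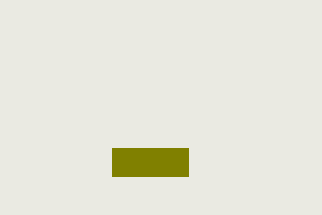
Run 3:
x0 = 112
y0 = 148
x1 = 188
y1 = 176
c = 'olive'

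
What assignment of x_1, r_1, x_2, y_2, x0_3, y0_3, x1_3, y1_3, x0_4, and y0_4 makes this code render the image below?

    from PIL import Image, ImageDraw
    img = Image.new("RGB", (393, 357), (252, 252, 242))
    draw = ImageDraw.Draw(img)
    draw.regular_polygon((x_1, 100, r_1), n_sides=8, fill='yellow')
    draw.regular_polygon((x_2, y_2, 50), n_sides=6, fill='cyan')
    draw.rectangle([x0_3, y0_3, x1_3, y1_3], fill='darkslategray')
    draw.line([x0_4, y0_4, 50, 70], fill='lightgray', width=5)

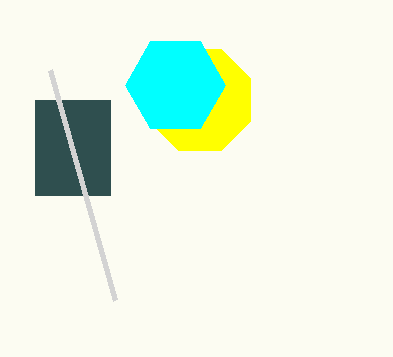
x_1 = 200; r_1 = 55; x_2 = 175; y_2 = 85; x0_3 = 35; y0_3 = 100; x1_3 = 110; y1_3 = 195; x0_4 = 115; y0_4 = 300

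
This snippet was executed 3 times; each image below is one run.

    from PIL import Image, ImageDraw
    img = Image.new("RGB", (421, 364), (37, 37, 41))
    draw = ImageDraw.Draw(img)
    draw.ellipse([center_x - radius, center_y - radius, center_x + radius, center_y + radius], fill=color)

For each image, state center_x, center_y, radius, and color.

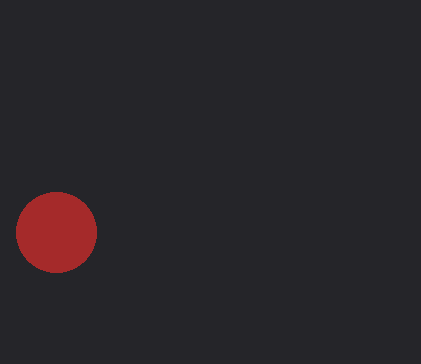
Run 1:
center_x = 56, center_y = 232, radius = 40, color = 'brown'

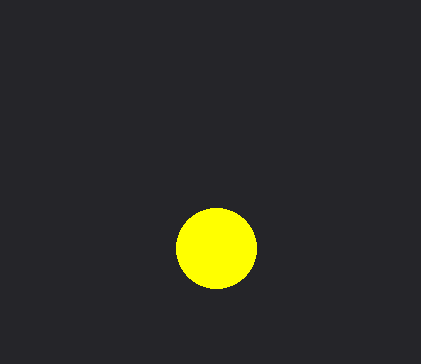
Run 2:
center_x = 216; center_y = 248; radius = 40; color = 'yellow'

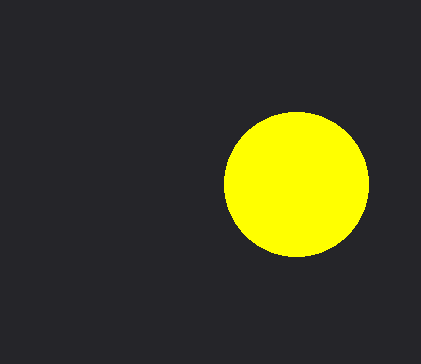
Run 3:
center_x = 296; center_y = 184; radius = 72; color = 'yellow'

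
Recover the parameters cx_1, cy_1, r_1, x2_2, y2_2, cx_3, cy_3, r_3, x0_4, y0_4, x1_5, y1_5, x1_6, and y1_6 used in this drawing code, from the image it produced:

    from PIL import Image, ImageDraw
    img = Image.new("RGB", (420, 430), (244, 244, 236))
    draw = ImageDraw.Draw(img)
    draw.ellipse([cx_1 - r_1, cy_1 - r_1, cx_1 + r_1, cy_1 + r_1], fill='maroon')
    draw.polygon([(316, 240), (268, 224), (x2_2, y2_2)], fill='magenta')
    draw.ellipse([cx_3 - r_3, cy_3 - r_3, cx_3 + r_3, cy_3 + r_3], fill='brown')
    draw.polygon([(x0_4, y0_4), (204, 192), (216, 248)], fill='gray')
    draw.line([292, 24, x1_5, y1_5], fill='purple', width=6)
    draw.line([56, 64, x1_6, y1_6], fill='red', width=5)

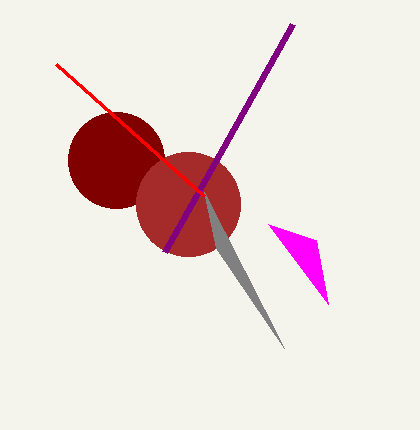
cx_1 = 116; cy_1 = 160; r_1 = 48; x2_2 = 328; y2_2 = 304; cx_3 = 188; cy_3 = 204; r_3 = 52; x0_4 = 284; y0_4 = 348; x1_5 = 164; y1_5 = 252; x1_6 = 204; y1_6 = 196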